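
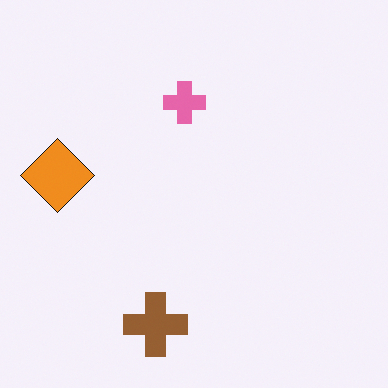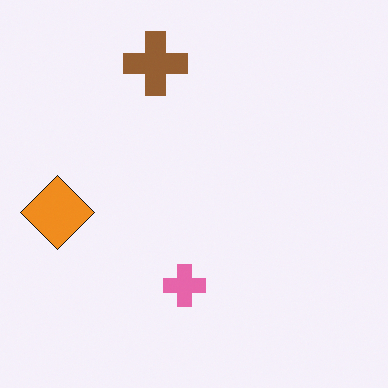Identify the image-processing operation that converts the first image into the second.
The second image is the first flipped vertically (top ↔ bottom).

The brown cross is in the bottom of the first image and the top of the second — shapes on opposite sides of the horizontal midline have swapped in a mirror flip.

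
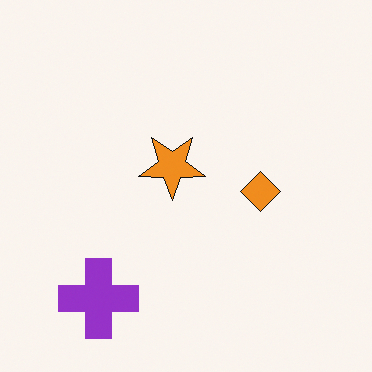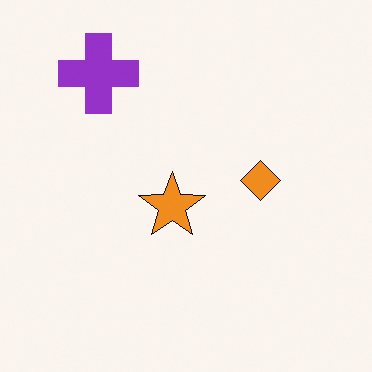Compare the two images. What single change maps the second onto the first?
Flipped vertically (top ↔ bottom).

The purple cross is in the top-left of the second image and the bottom-left of the first — shapes on opposite sides of the horizontal midline have swapped in a mirror flip.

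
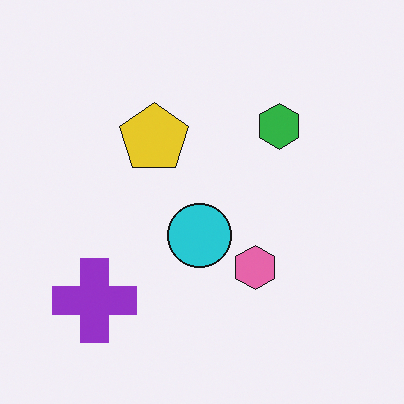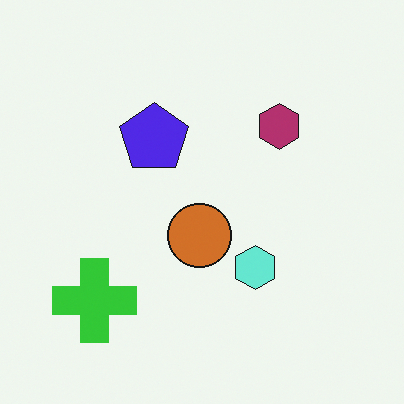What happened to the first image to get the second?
The second image is the first hue-shifted through roughly half the color wheel.

Every shape's color has rotated by the same amount around the hue wheel — a uniform hue shift.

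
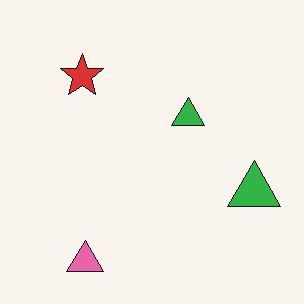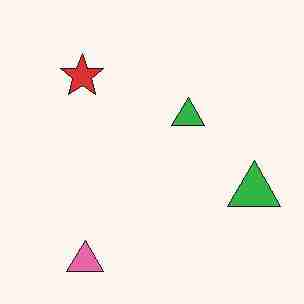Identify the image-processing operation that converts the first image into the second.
Heavily JPEG-compressed with obvious blocking artifacts.

Blocky 8×8 compression artifacts appear around shape edges and the flat background shows ringing — characteristic JPEG degradation.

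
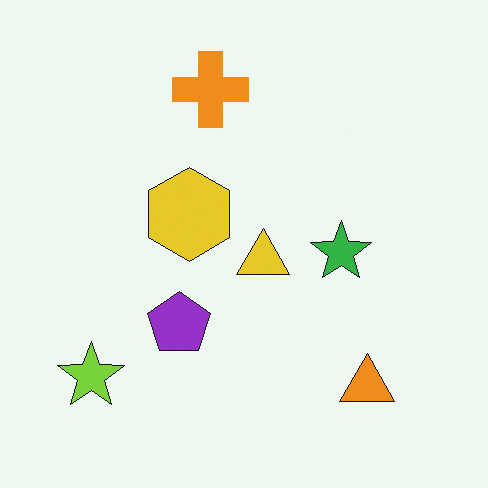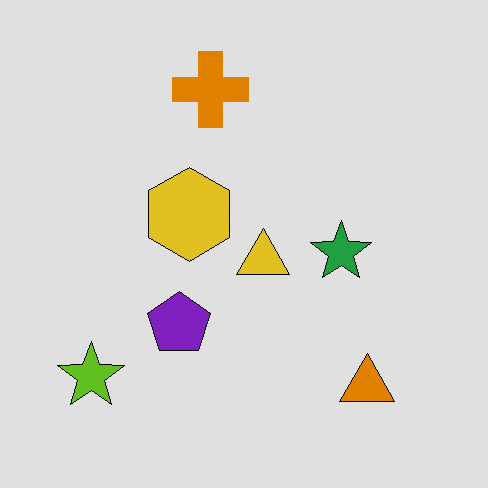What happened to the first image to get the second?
The second image is the first moderately posterized.

Each flat color has snapped to a coarser quantized level — most visibly, the near-white background has dropped to a flat grey.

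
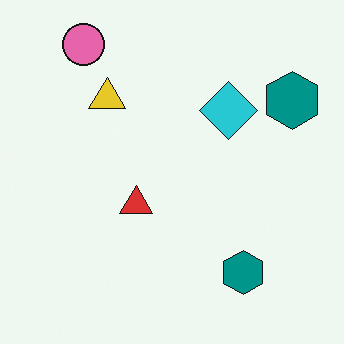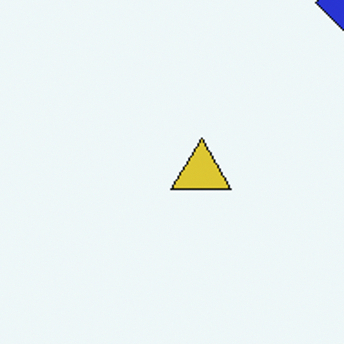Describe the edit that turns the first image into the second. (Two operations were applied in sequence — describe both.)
Hue-shifted slightly, then cropped tightly and scaled back up.

Every shape's color has rotated by the same amount around the hue wheel — a uniform hue shift. The visible shapes are larger and the field of view is narrower; shapes near the original edges may be partly or wholly outside the frame — a crop-and-rescale.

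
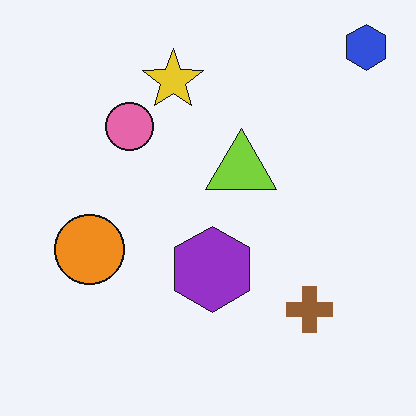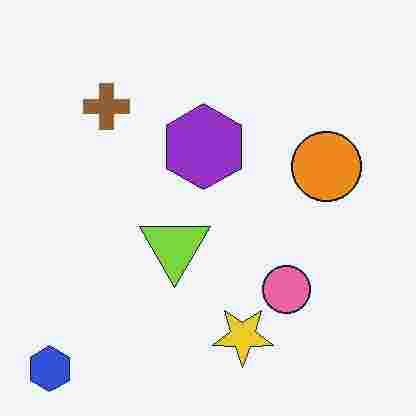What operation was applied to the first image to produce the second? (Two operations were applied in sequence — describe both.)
Rotated 180°, then degraded with heavy JPEG compression.

The blue hexagon sits in the top-right of the first image and the bottom-left of the second — consistent with a whole-image 180° rotation. Blocky 8×8 compression artifacts appear around shape edges and the flat background shows ringing — characteristic JPEG degradation.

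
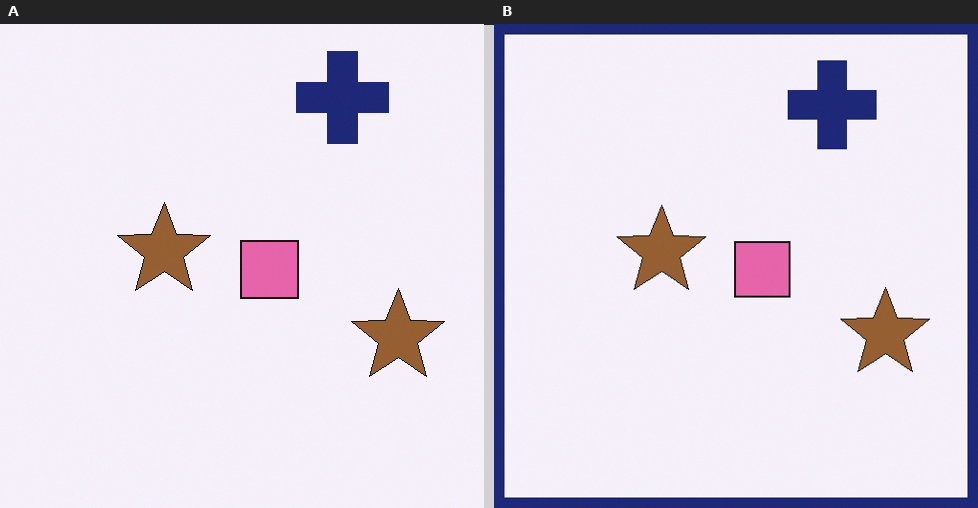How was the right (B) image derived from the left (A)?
The image was framed with a navy border.

A solid navy frame runs around the edge of the right (B) image, with the content slightly shrunk inside it.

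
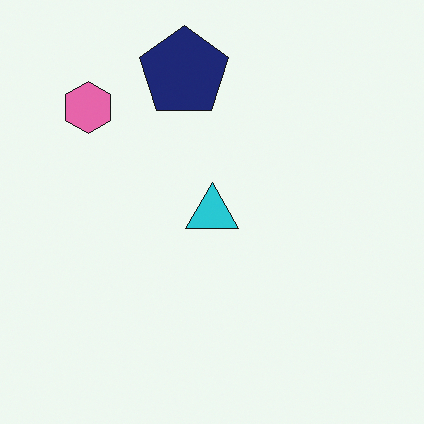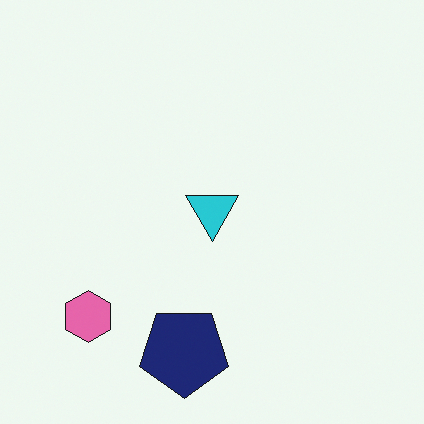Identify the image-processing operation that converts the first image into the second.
It was flipped vertically (top ↔ bottom).

The navy pentagon is in the top of the first image and the bottom of the second — shapes on opposite sides of the horizontal midline have swapped in a mirror flip.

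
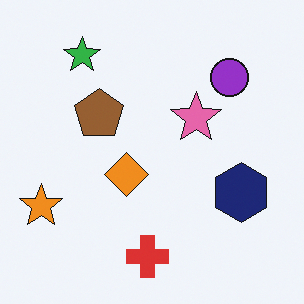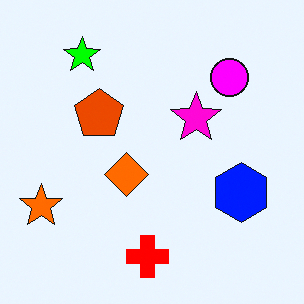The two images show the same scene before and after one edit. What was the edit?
The image was made much more vivid (saturation change).

All colors are more vivid — a global saturation change.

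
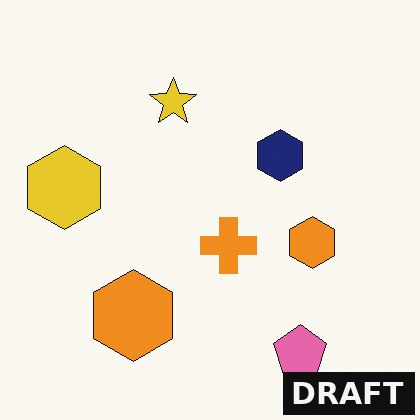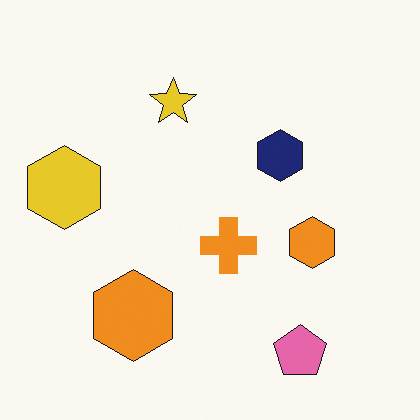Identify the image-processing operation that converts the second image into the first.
The image was watermarked with the text "DRAFT" in the lower-right corner.

A dark label reading "DRAFT" appears in the lower-right corner.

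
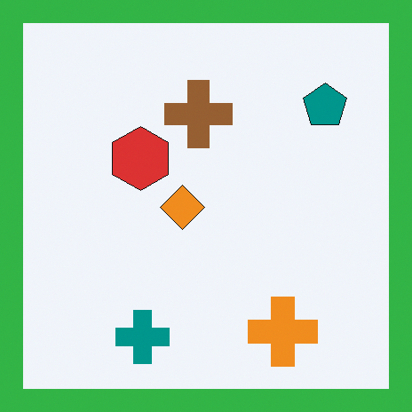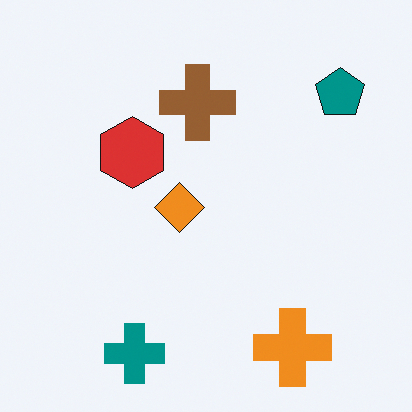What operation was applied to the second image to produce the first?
The image was framed with a green border.

A solid green frame runs around the edge of the first image, with the content slightly shrunk inside it.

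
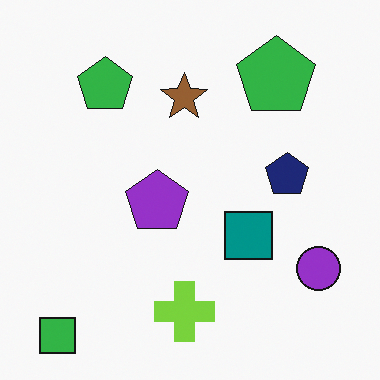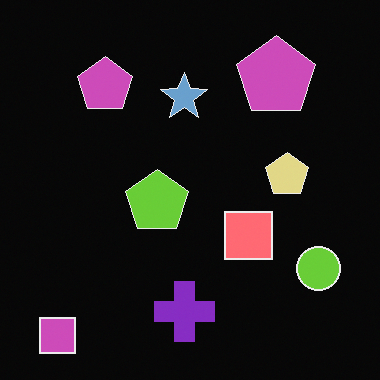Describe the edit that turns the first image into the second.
Color-inverted (negative).

The light background has become dark and every shape's color is its complement — a photographic negative.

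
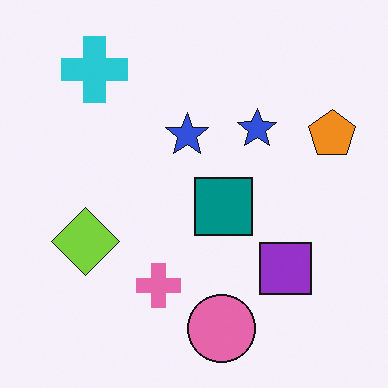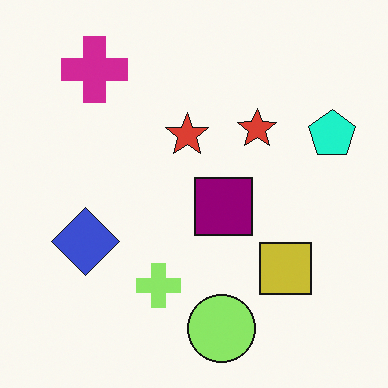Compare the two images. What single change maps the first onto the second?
It was hue-shifted noticeably.

Every shape's color has rotated by the same amount around the hue wheel — a uniform hue shift.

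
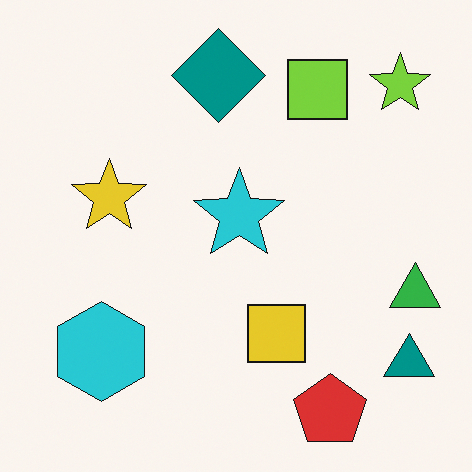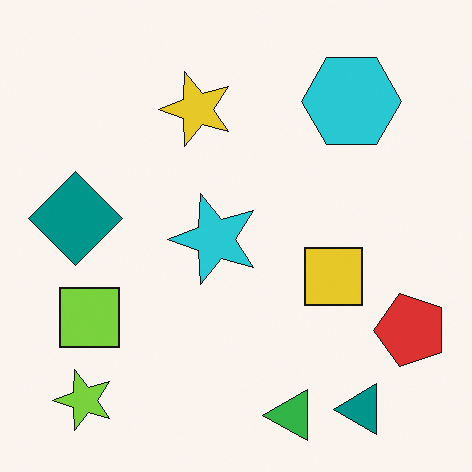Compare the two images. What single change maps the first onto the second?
This is the original image transposed (reflected across the top-left ↔ bottom-right diagonal).

Shapes have swapped their row and column positions — what was in the top-right is now in the bottom-left — a diagonal reflection.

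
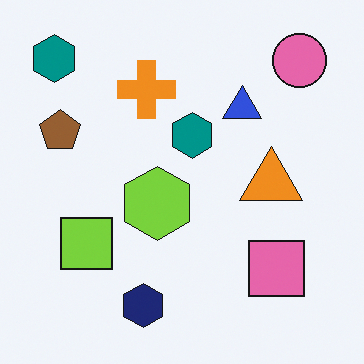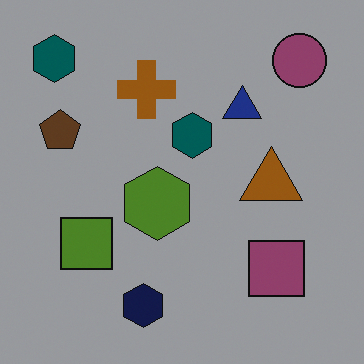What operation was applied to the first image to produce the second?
The image was darkened a lot.

Every pixel — background and shapes alike — is uniformly darkened.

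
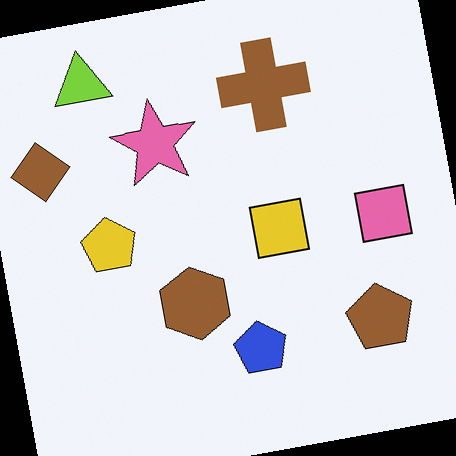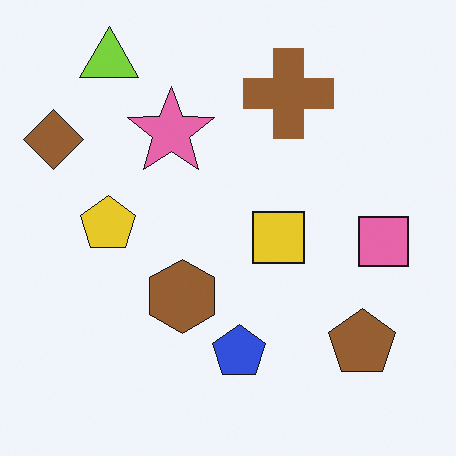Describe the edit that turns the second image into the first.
It was rotated counter-clockwise by a few degrees.

Every shape is tilted by the same angle and the image corners show triangular fill wedges — a whole-image rotation by a non-right angle.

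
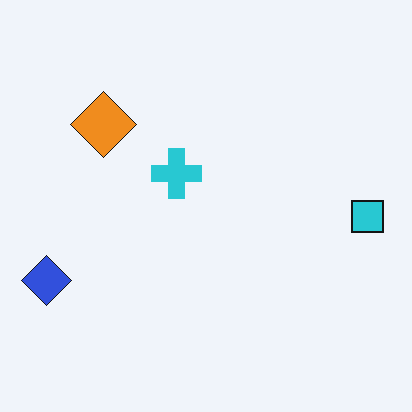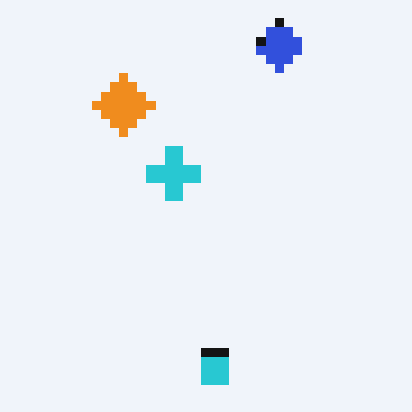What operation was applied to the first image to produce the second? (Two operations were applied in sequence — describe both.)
This is the original image transposed (reflected across the top-left ↔ bottom-right diagonal), then heavily pixelated into large blocks.

Shapes have swapped their row and column positions — what was in the top-right is now in the bottom-left — a diagonal reflection. Shapes are reduced to large square blocks; fine edges and outlines are lost — a downscale-then-upscale (mosaic) effect.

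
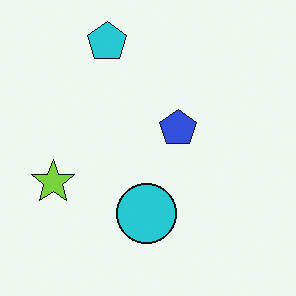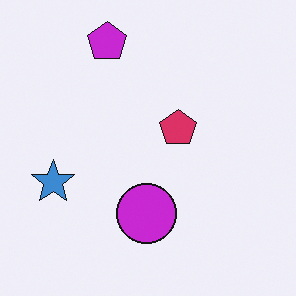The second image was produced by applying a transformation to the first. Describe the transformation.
The image was hue-shifted through roughly a third of the color wheel.

Every shape's color has rotated by the same amount around the hue wheel — a uniform hue shift.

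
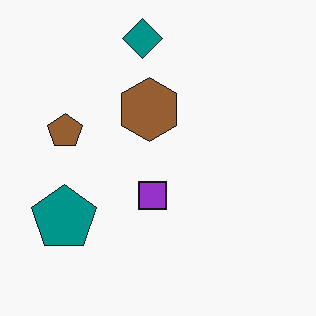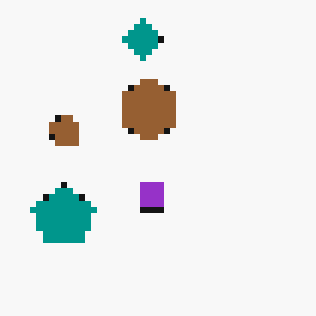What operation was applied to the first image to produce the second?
It was pixelated into visible square blocks.

Shapes are reduced to large square blocks; fine edges and outlines are lost — a downscale-then-upscale (mosaic) effect.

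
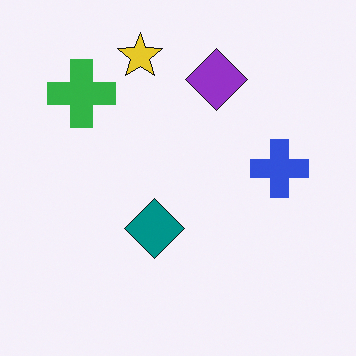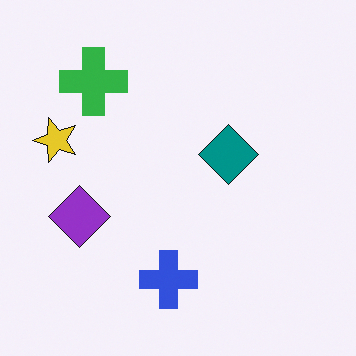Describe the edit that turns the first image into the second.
It was transposed (reflected across the top-left ↔ bottom-right diagonal).

Shapes have swapped their row and column positions — what was in the top-right is now in the bottom-left — a diagonal reflection.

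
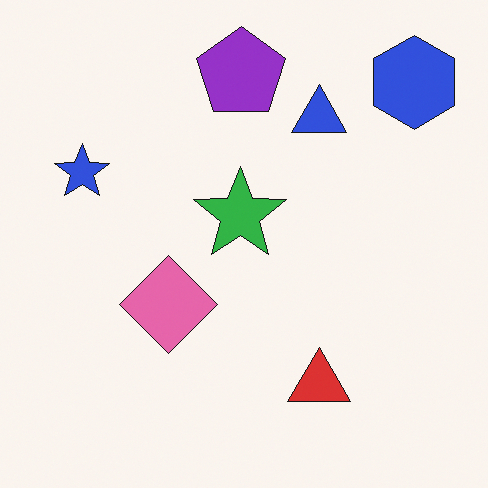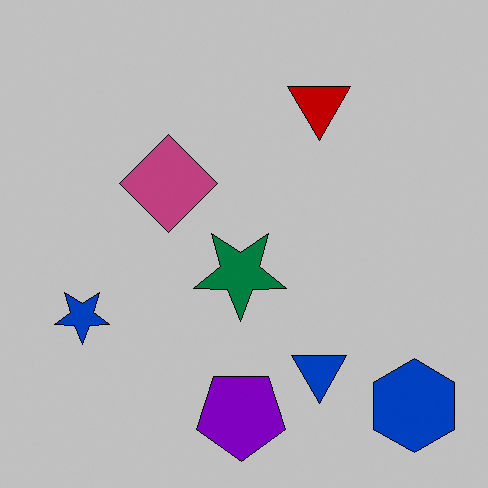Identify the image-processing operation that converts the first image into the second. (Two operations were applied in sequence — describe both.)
This is the original image flipped vertically (top ↔ bottom), then heavily posterized to just a handful of flat colors.

The purple pentagon is in the top of the first image and the bottom of the second — shapes on opposite sides of the horizontal midline have swapped in a mirror flip. Each flat color has snapped to a coarser quantized level — most visibly, the near-white background has dropped to a flat grey.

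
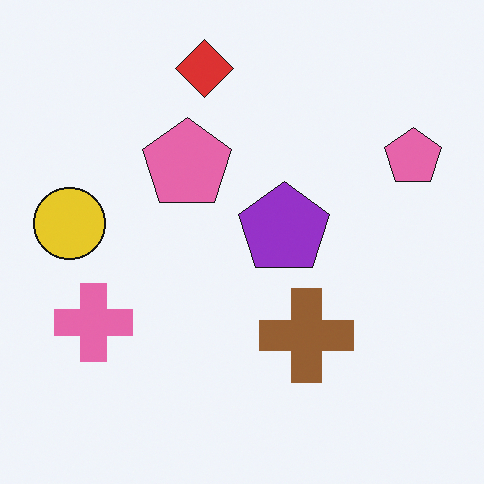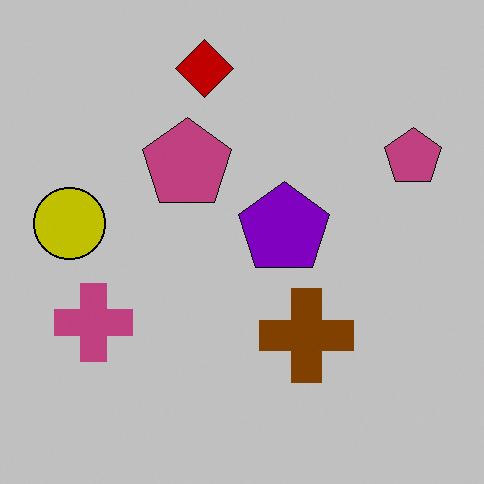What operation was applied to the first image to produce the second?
This is the original image aggressively posterized.

Each flat color has snapped to a coarser quantized level — most visibly, the near-white background has dropped to a flat grey.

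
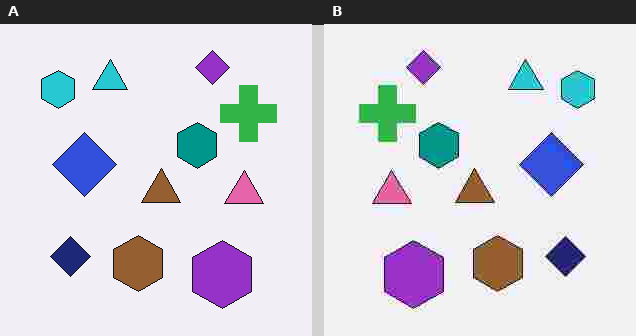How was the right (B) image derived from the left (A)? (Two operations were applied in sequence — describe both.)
The right (B) image is the left (A) flipped horizontally (left ↔ right), then heavily JPEG-compressed with obvious blocking artifacts.

The cyan hexagon is in the top-left of the left (A) image and the top-right of the right (B) — shapes on opposite sides of the vertical midline have swapped in a mirror flip. Blocky 8×8 compression artifacts appear around shape edges and the flat background shows ringing — characteristic JPEG degradation.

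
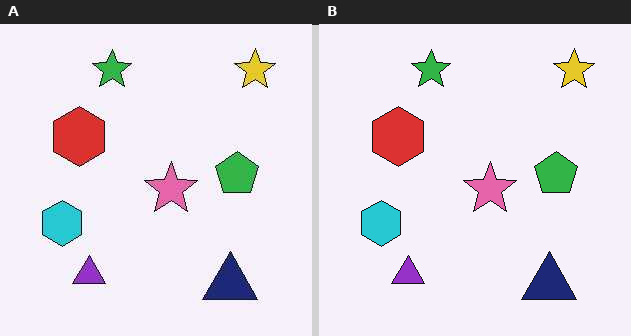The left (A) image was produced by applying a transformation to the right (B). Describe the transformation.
It was given moderate JPEG compression.

Blocky 8×8 compression artifacts appear around shape edges and the flat background shows ringing — characteristic JPEG degradation.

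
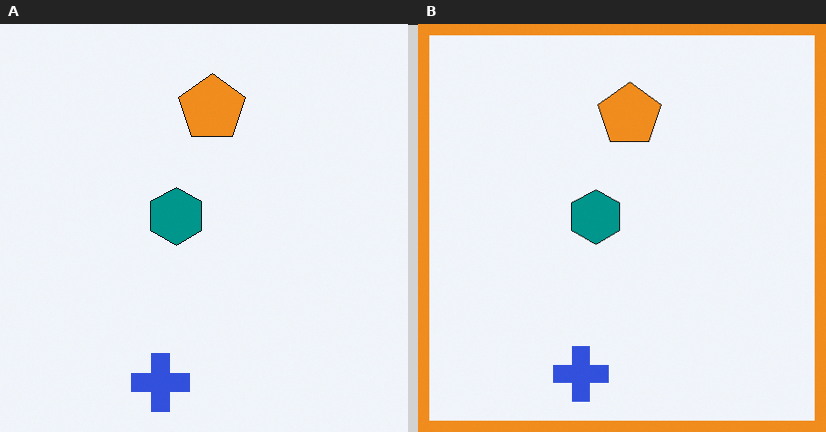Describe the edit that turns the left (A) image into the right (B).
The image was framed with a orange border.

A solid orange frame runs around the edge of the right (B) image, with the content slightly shrunk inside it.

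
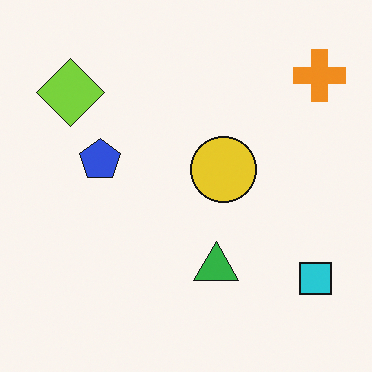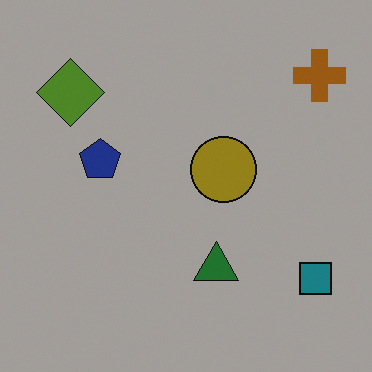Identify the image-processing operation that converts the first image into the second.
It was substantially darkened.

Every pixel — background and shapes alike — is uniformly darkened.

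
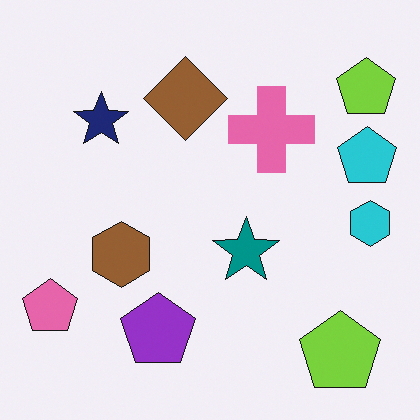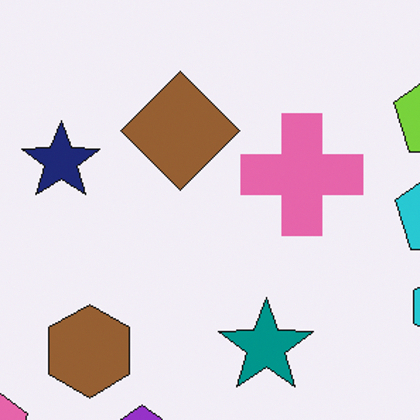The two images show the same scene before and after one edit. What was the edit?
Cropped to a modestly smaller region and rescaled.

The visible shapes are larger and the field of view is narrower; shapes near the original edges may be partly or wholly outside the frame — a crop-and-rescale.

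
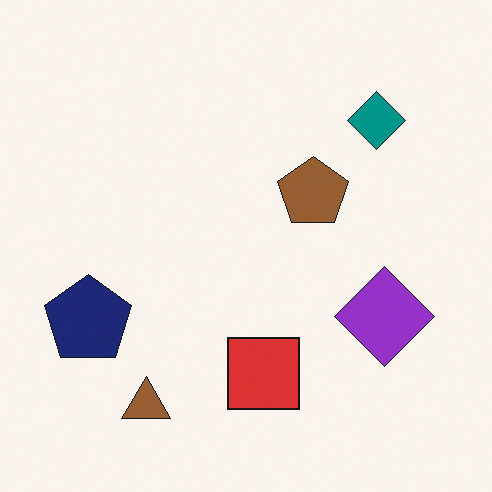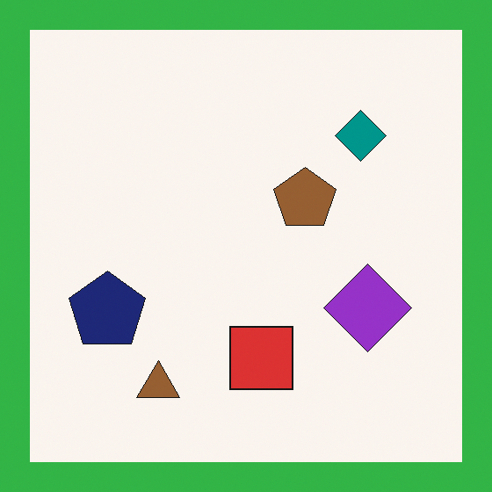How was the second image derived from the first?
This is the original image framed with a green border.

A solid green frame runs around the edge of the second image, with the content slightly shrunk inside it.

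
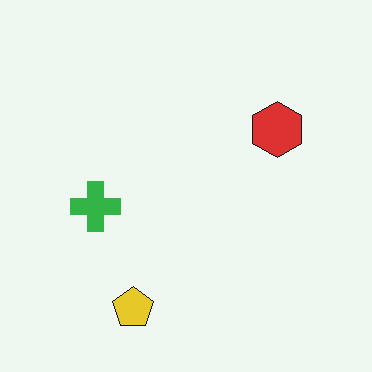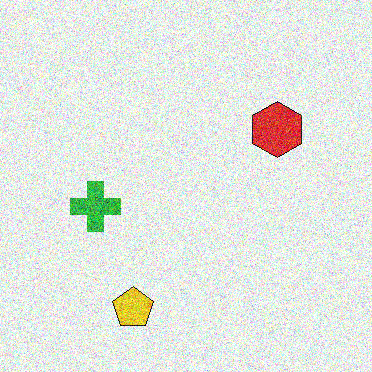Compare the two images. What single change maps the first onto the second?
The image was degraded with heavy additive noise.

Random speckle covers the whole image, including the flat background.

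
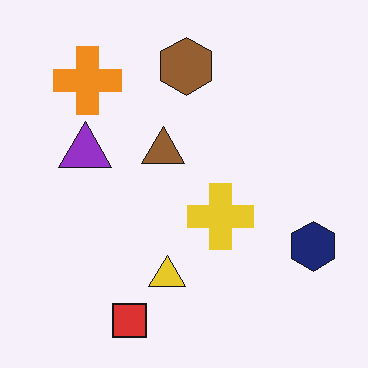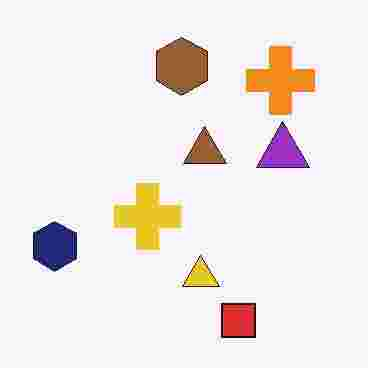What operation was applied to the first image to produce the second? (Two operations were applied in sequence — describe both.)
The second image is the first flipped horizontally (left ↔ right), then heavily JPEG-compressed with obvious blocking artifacts.

The navy hexagon is in the bottom-right of the first image and the bottom-left of the second — shapes on opposite sides of the vertical midline have swapped in a mirror flip. Blocky 8×8 compression artifacts appear around shape edges and the flat background shows ringing — characteristic JPEG degradation.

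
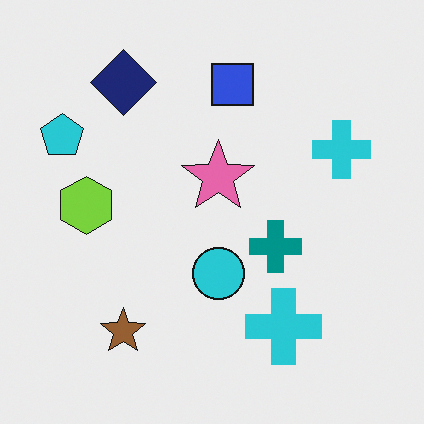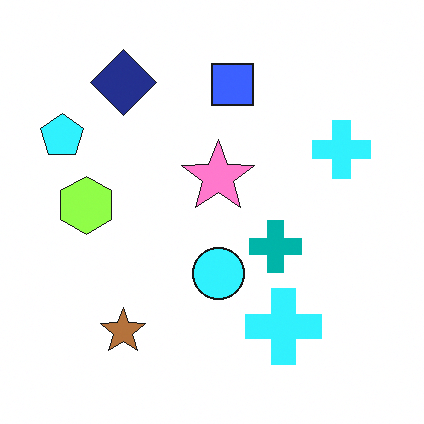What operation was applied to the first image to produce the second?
This is the original image slightly brightened.

Every pixel — background and shapes alike — is uniformly brightened.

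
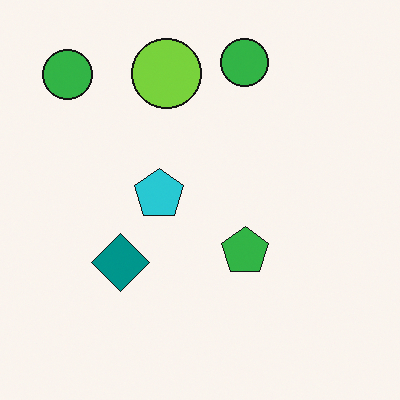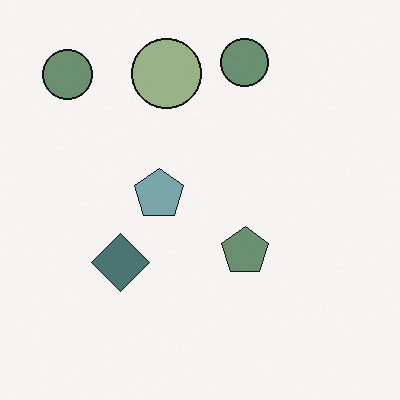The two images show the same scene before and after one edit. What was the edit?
The image was heavily desaturated.

All colors are more muted and greyish — a global saturation change.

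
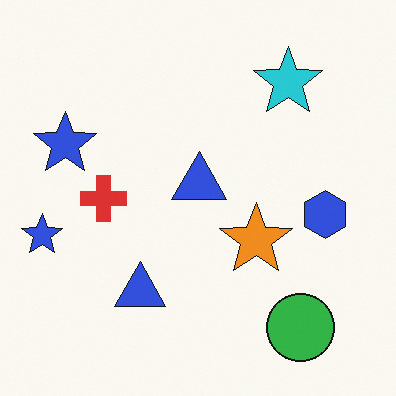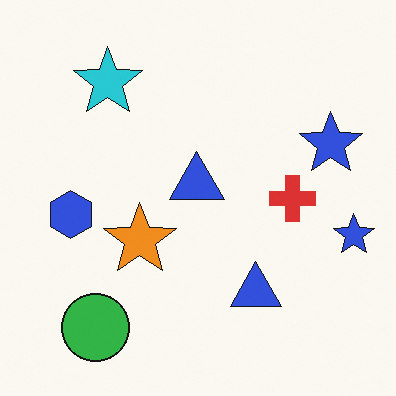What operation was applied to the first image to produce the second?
It was flipped horizontally (left ↔ right).

The blue hexagon is in the right of the first image and the left of the second — shapes on opposite sides of the vertical midline have swapped in a mirror flip.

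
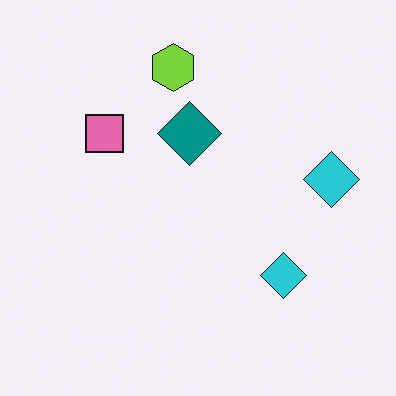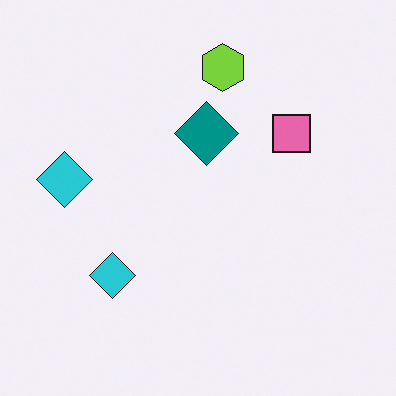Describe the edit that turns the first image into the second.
The transformation is: flipped horizontally (left ↔ right).

The pink square is in the left of the first image and the right of the second — shapes on opposite sides of the vertical midline have swapped in a mirror flip.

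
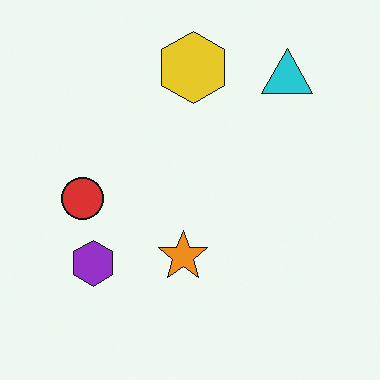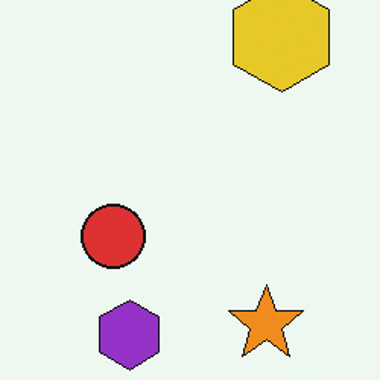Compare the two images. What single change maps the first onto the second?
Cropped slightly and scaled back up.

The visible shapes are larger and the field of view is narrower; shapes near the original edges may be partly or wholly outside the frame — a crop-and-rescale.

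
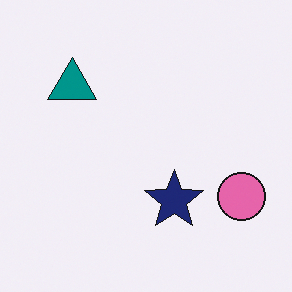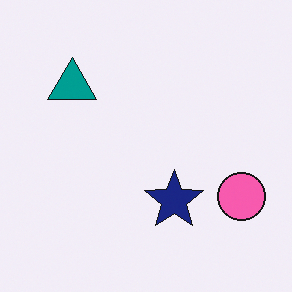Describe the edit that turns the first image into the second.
The transformation is: slightly oversaturated.

All colors are more vivid — a global saturation change.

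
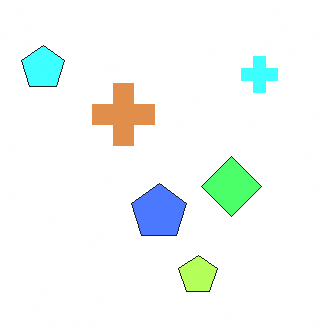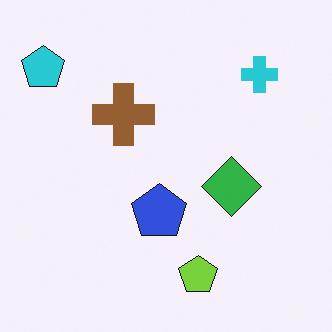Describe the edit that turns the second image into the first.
The transformation is: substantially brightened.

Every pixel — background and shapes alike — is uniformly brightened.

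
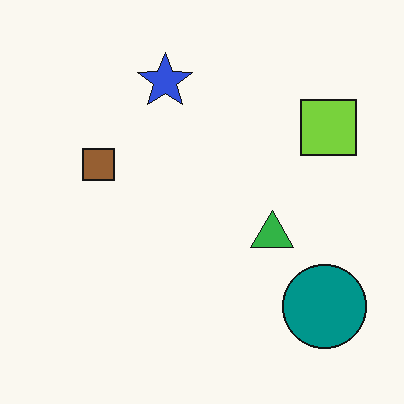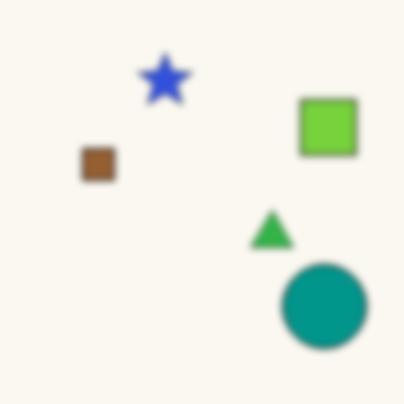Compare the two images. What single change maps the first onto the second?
It was moderately blurred.

Shape edges and outlines are uniformly softened across the whole image.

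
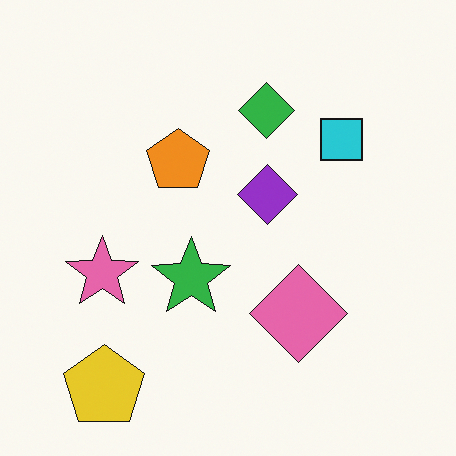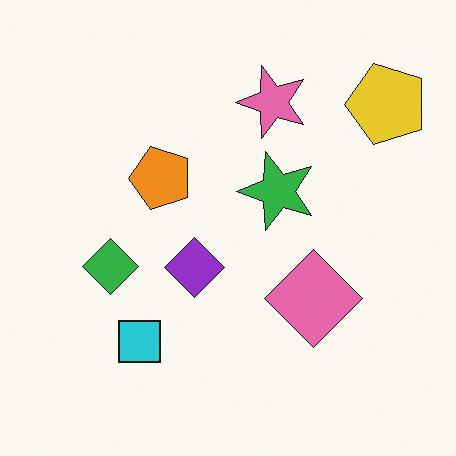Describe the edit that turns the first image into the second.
Transposed (reflected across the top-left ↔ bottom-right diagonal).

Shapes have swapped their row and column positions — what was in the top-right is now in the bottom-left — a diagonal reflection.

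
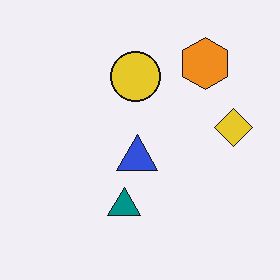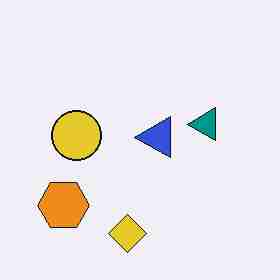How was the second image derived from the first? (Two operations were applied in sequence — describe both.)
It was transposed (reflected across the top-left ↔ bottom-right diagonal), then degraded with heavy JPEG compression.

Shapes have swapped their row and column positions — what was in the top-right is now in the bottom-left — a diagonal reflection. Blocky 8×8 compression artifacts appear around shape edges and the flat background shows ringing — characteristic JPEG degradation.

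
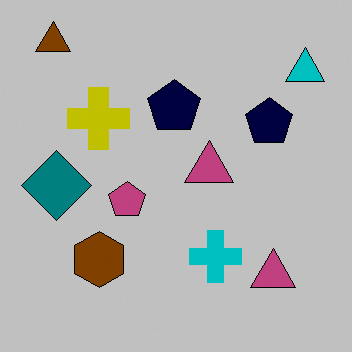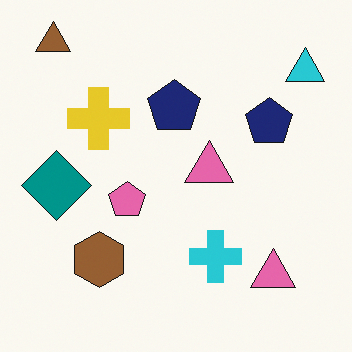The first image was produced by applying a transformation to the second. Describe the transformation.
It was aggressively posterized.

Each flat color has snapped to a coarser quantized level — most visibly, the near-white background has dropped to a flat grey.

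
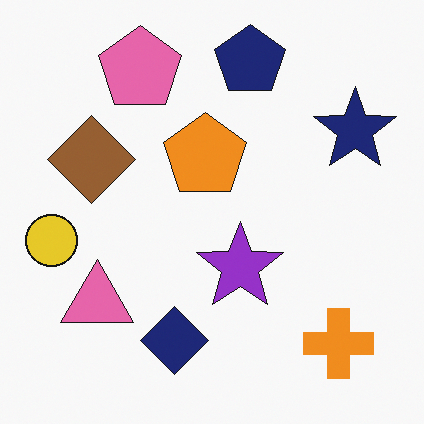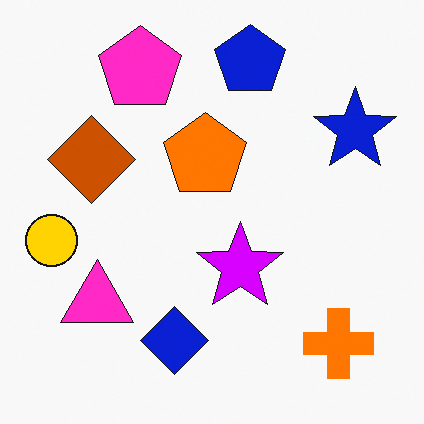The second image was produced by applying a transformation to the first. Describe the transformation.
It was made much more vivid (saturation change).

All colors are more vivid — a global saturation change.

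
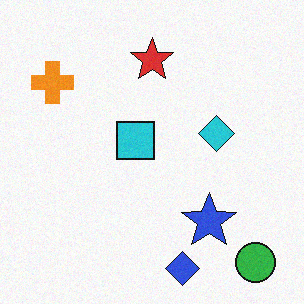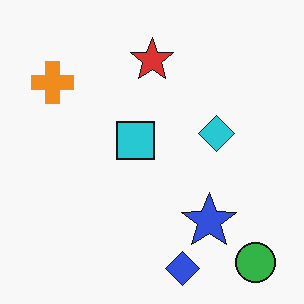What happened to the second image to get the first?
This is the original image degraded with a light layer of grain.

Random speckle covers the whole image, including the flat background.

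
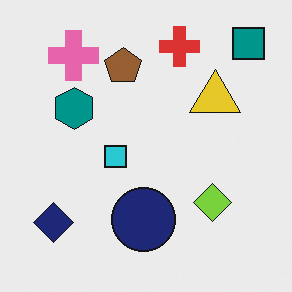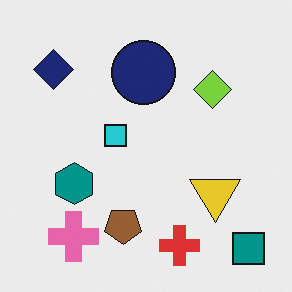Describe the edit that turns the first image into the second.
The image was flipped vertically (top ↔ bottom).

The teal square is in the top-right of the first image and the bottom-right of the second — shapes on opposite sides of the horizontal midline have swapped in a mirror flip.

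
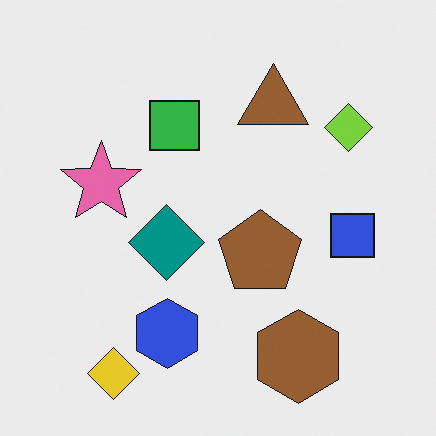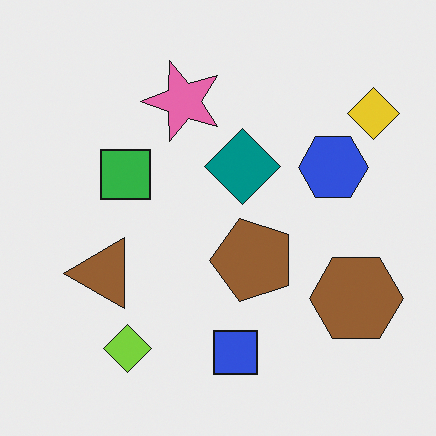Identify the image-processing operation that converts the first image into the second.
The second image is the first transposed (reflected across the top-left ↔ bottom-right diagonal).

Shapes have swapped their row and column positions — what was in the top-right is now in the bottom-left — a diagonal reflection.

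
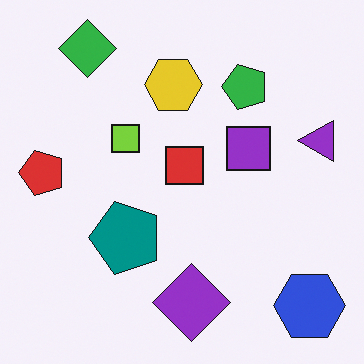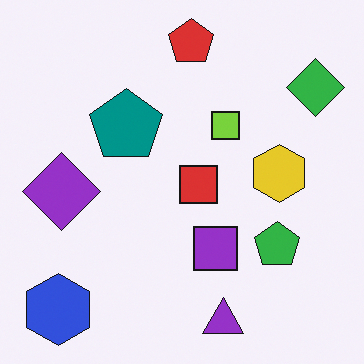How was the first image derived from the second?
It was rotated 90° counter-clockwise.

The blue hexagon sits in the bottom-left of the second image and the bottom-right of the first — consistent with a whole-image 90° counter-clockwise rotation.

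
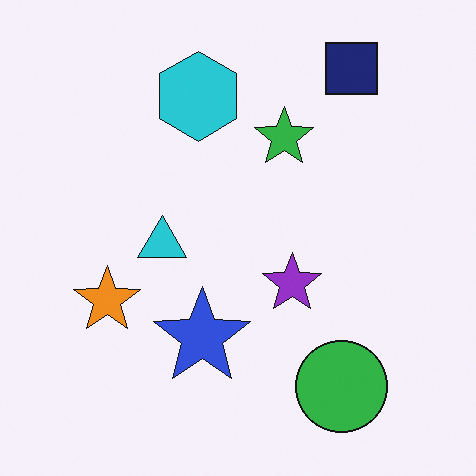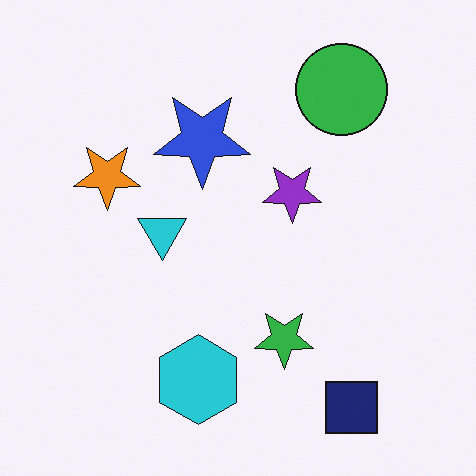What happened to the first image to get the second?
This is the original image flipped vertically (top ↔ bottom).

The navy square is in the top-right of the first image and the bottom-right of the second — shapes on opposite sides of the horizontal midline have swapped in a mirror flip.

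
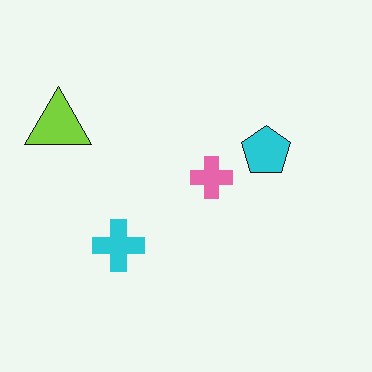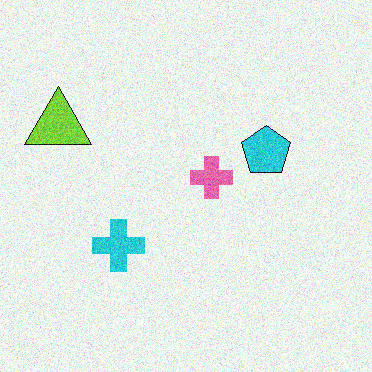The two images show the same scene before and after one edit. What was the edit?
It was degraded with moderate additive noise.

Random speckle covers the whole image, including the flat background.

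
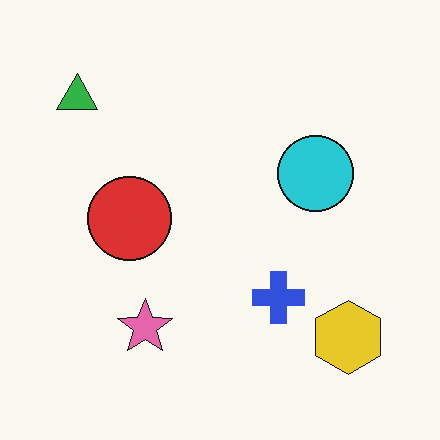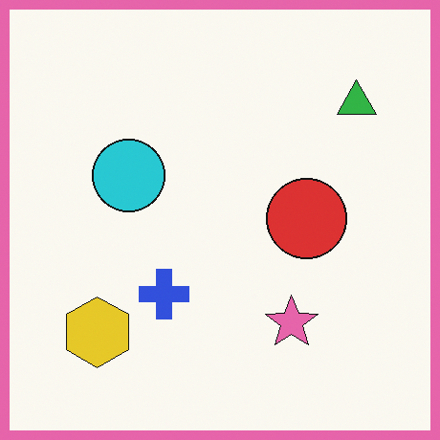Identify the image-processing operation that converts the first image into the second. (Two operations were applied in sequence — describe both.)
Flipped horizontally (left ↔ right), then framed with a pink border.

The green triangle is in the top-left of the first image and the top-right of the second — shapes on opposite sides of the vertical midline have swapped in a mirror flip. A solid pink frame runs around the edge of the second image, with the content slightly shrunk inside it.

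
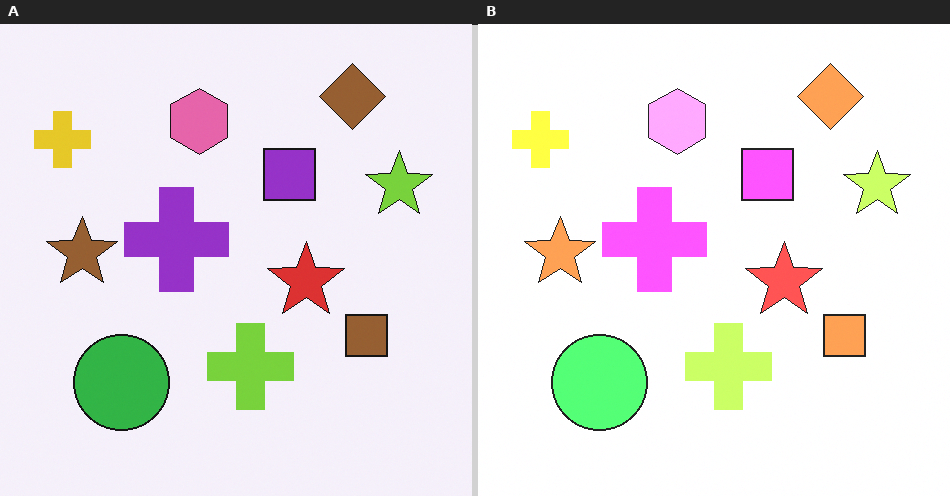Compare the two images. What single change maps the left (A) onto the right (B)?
Brightened a lot.

Every pixel — background and shapes alike — is uniformly brightened.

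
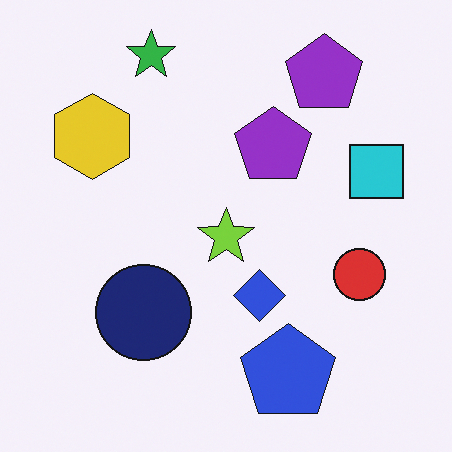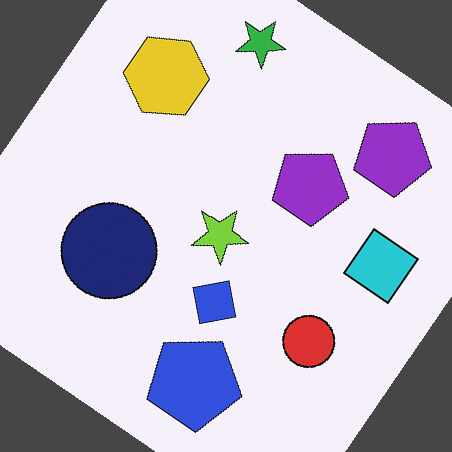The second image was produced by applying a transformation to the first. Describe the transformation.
It was rotated clockwise by a large amount — several tens of degrees.

Every shape is tilted by the same angle and the image corners show triangular fill wedges — a whole-image rotation by a non-right angle.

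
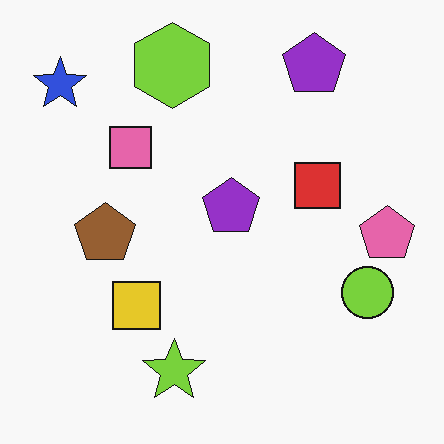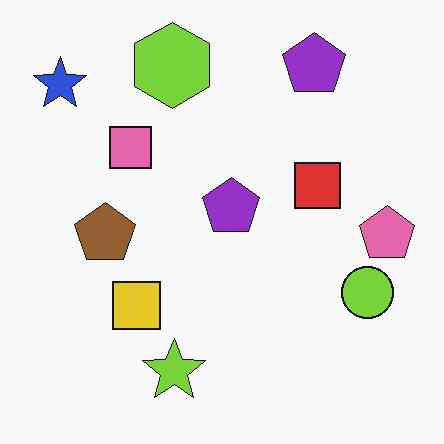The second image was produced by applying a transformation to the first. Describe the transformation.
JPEG-compressed with visible artifacts.

Blocky 8×8 compression artifacts appear around shape edges and the flat background shows ringing — characteristic JPEG degradation.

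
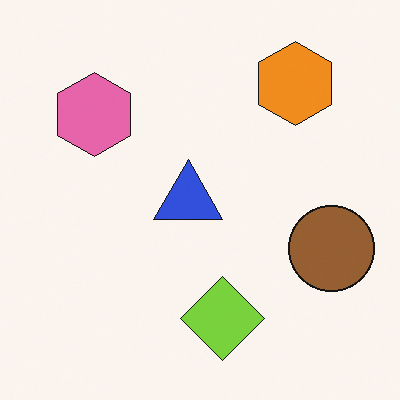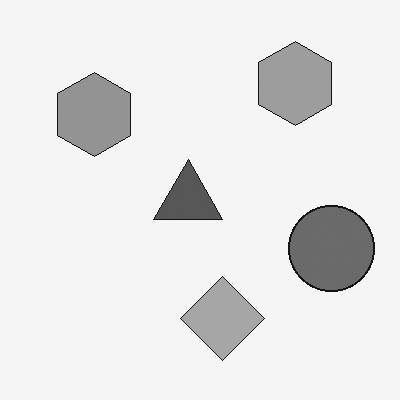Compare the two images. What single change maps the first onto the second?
It was converted to grayscale.

All color is removed — every shape is now a shade of grey.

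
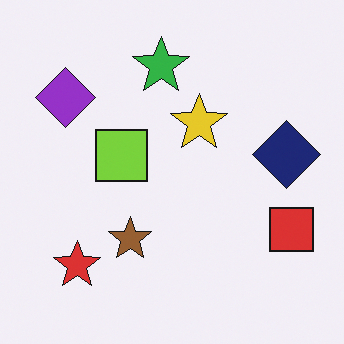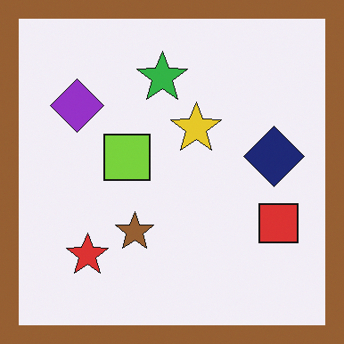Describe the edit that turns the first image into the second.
Framed with a brown border.

A solid brown frame runs around the edge of the second image, with the content slightly shrunk inside it.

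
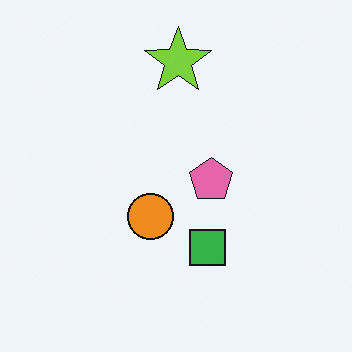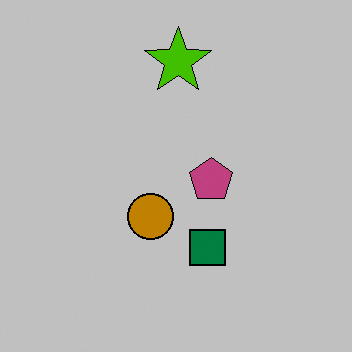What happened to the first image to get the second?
This is the original image aggressively posterized.

Each flat color has snapped to a coarser quantized level — most visibly, the near-white background has dropped to a flat grey.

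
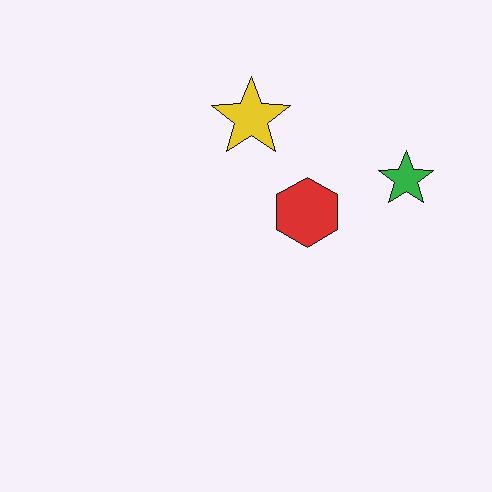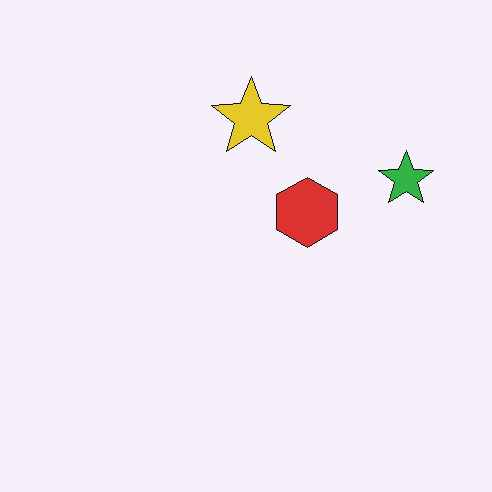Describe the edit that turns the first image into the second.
This is the original image given moderate JPEG compression.

Blocky 8×8 compression artifacts appear around shape edges and the flat background shows ringing — characteristic JPEG degradation.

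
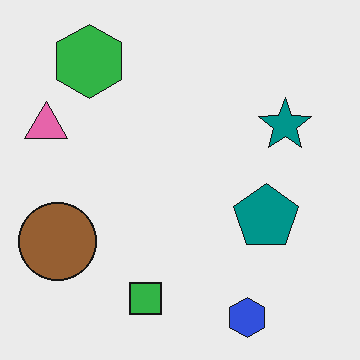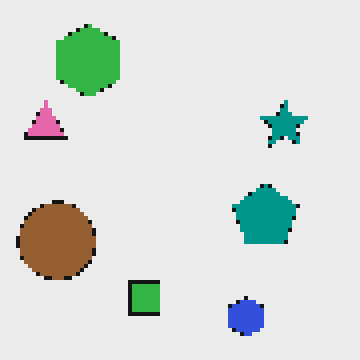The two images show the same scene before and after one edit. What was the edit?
The second image is the first mildly pixelated.

Shapes are reduced to large square blocks; fine edges and outlines are lost — a downscale-then-upscale (mosaic) effect.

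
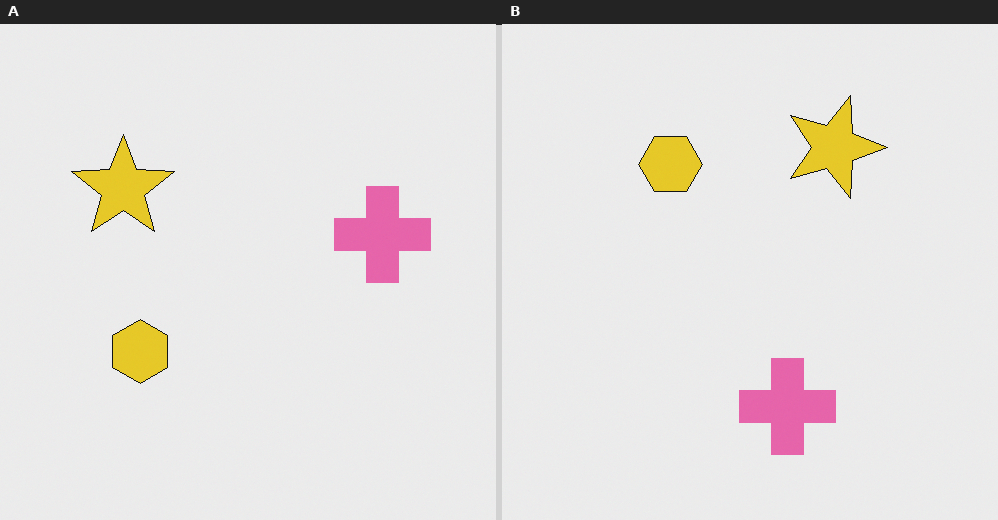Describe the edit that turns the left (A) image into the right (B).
Rotated 90° clockwise.

The yellow star sits in the top-left of the left (A) image and the top-right of the right (B) — consistent with a whole-image 90° clockwise rotation.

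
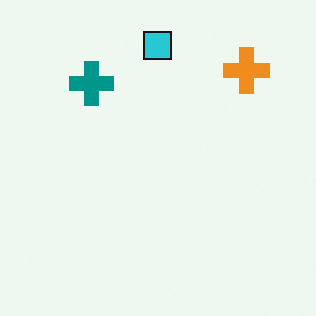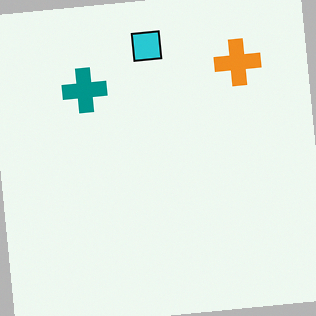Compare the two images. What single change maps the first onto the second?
This is the original image rotated counter-clockwise by a small amount.

Every shape is tilted by the same angle and the image corners show triangular fill wedges — a whole-image rotation by a non-right angle.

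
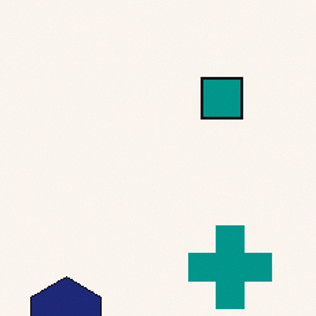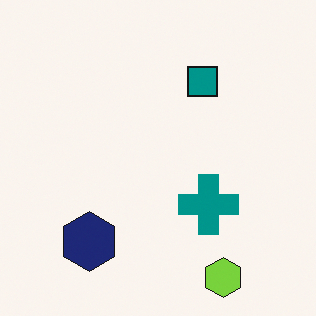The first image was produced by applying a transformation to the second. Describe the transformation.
This is the original image cropped slightly and scaled back up.

The visible shapes are larger and the field of view is narrower; shapes near the original edges may be partly or wholly outside the frame — a crop-and-rescale.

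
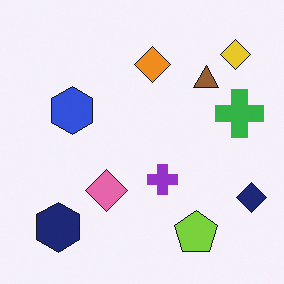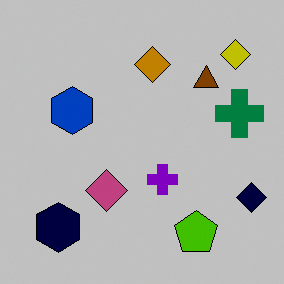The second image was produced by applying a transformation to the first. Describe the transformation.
This is the original image aggressively posterized.

Each flat color has snapped to a coarser quantized level — most visibly, the near-white background has dropped to a flat grey.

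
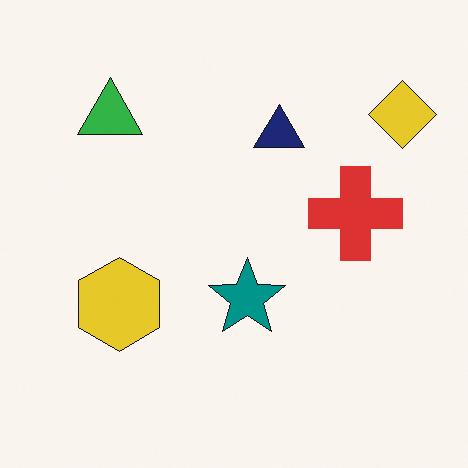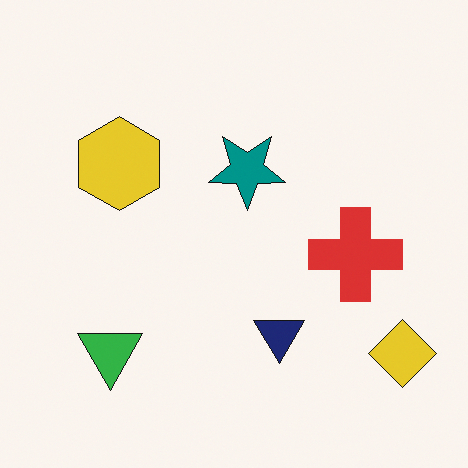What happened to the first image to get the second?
The transformation is: flipped vertically (top ↔ bottom).

The yellow diamond is in the top-right of the first image and the bottom-right of the second — shapes on opposite sides of the horizontal midline have swapped in a mirror flip.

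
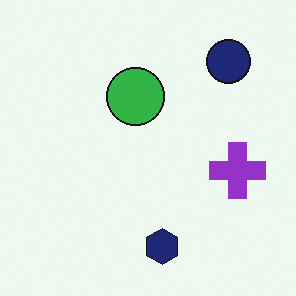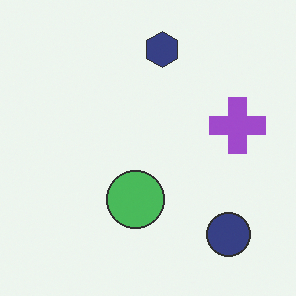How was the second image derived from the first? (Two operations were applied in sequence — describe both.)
It was flipped vertically (top ↔ bottom), then given slightly reduced contrast.

The navy hexagon is in the bottom of the first image and the top of the second — shapes on opposite sides of the horizontal midline have swapped in a mirror flip. Tones are pushed toward mid-grey across the whole image — a global contrast change.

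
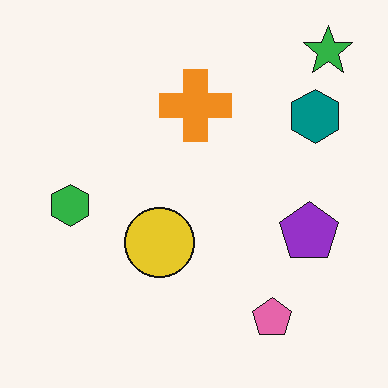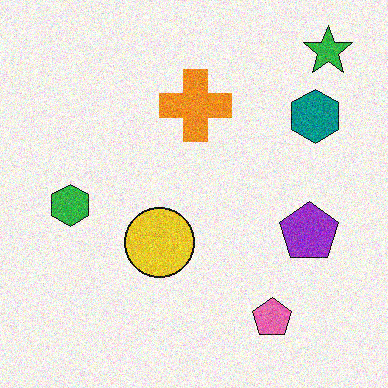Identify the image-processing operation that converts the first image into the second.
Degraded with visible gaussian noise.

Random speckle covers the whole image, including the flat background.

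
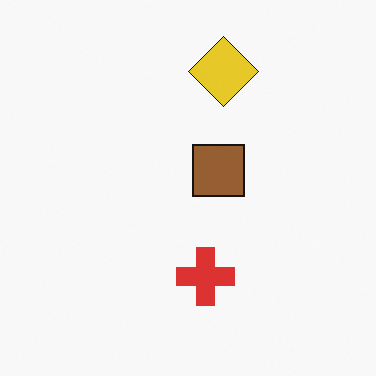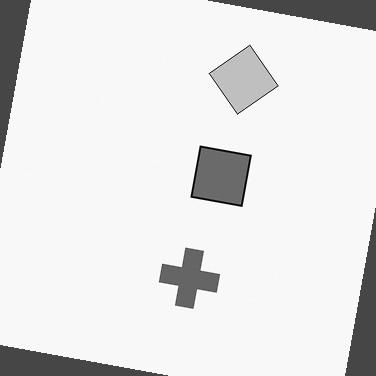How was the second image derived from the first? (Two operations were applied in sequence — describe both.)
The transformation is: rotated clockwise by a slight angle, then converted to grayscale.

Every shape is tilted by the same angle and the image corners show triangular fill wedges — a whole-image rotation by a non-right angle. All color is removed — every shape is now a shade of grey.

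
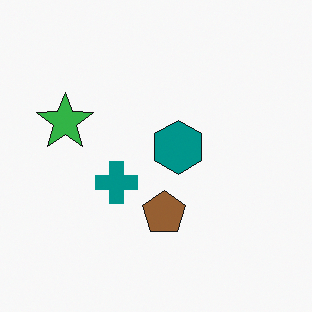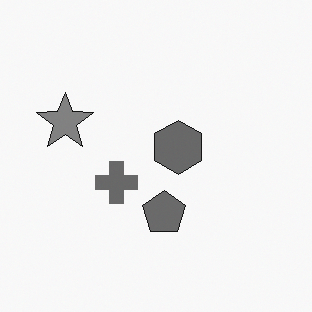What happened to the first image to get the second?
The image was converted to grayscale.

All color is removed — every shape is now a shade of grey.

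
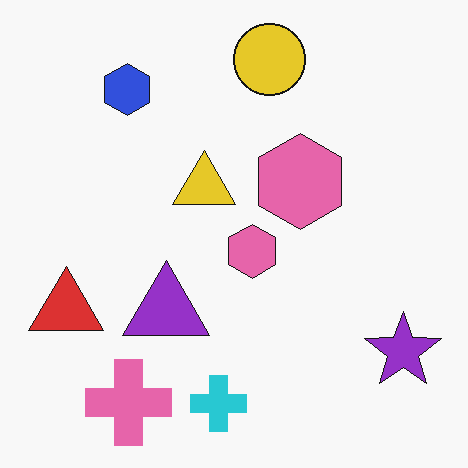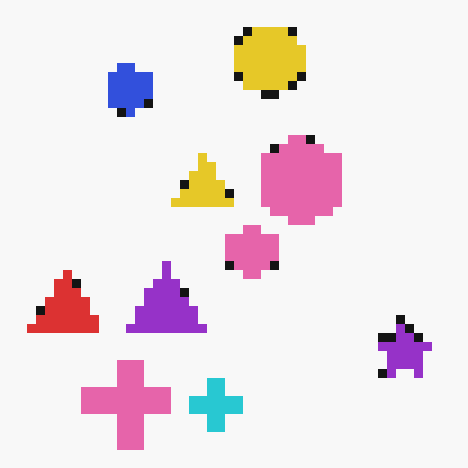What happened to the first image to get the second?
Coarsely pixelated.

Shapes are reduced to large square blocks; fine edges and outlines are lost — a downscale-then-upscale (mosaic) effect.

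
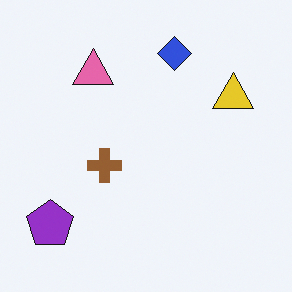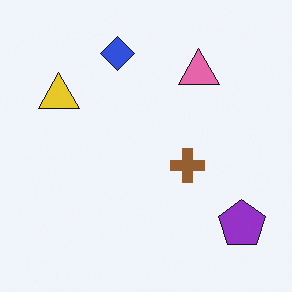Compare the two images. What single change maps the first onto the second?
It was flipped horizontally (left ↔ right).

The purple pentagon is in the bottom-left of the first image and the bottom-right of the second — shapes on opposite sides of the vertical midline have swapped in a mirror flip.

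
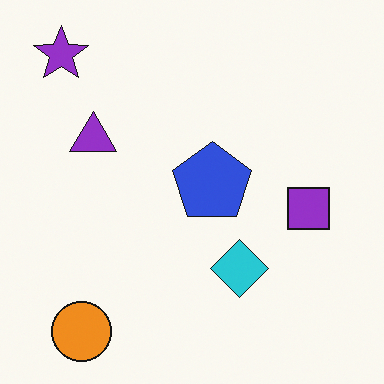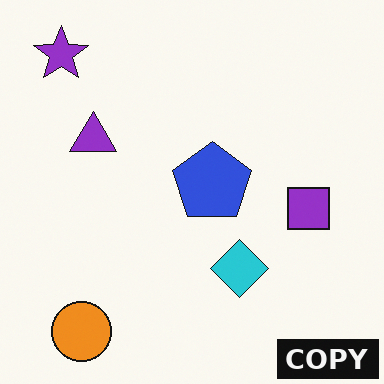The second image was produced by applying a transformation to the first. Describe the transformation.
The image was watermarked with the text "COPY" in the lower-right corner.

A dark label reading "COPY" appears in the lower-right corner.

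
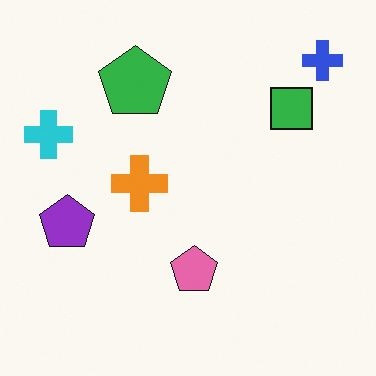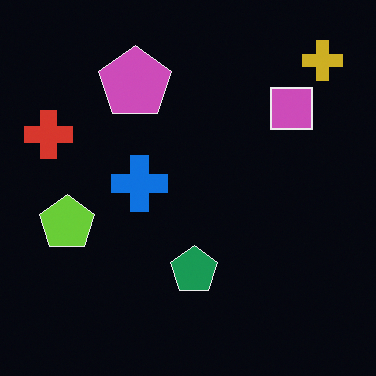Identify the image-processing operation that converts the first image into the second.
This is the original image color-inverted (negative).

The light background has become dark and every shape's color is its complement — a photographic negative.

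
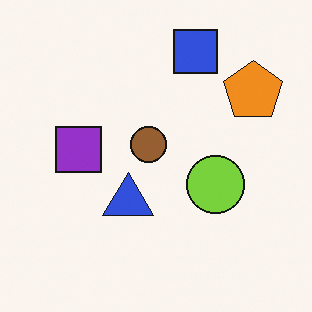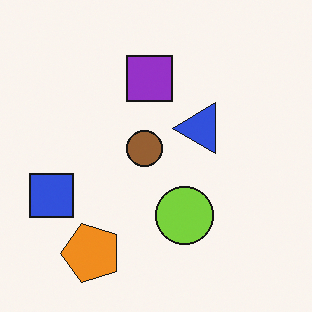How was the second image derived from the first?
Transposed (reflected across the top-left ↔ bottom-right diagonal).

Shapes have swapped their row and column positions — what was in the top-right is now in the bottom-left — a diagonal reflection.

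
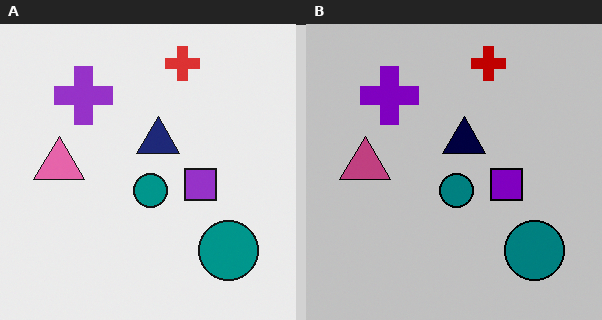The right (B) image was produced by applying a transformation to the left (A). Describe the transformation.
This is the original image aggressively posterized.

Each flat color has snapped to a coarser quantized level — most visibly, the near-white background has dropped to a flat grey.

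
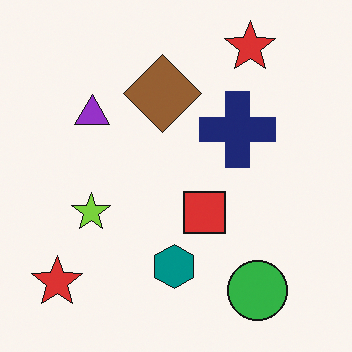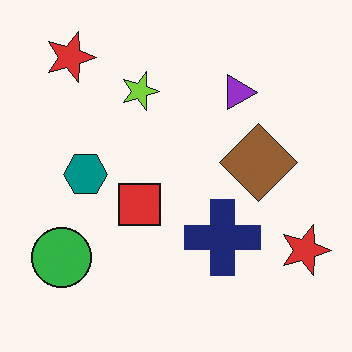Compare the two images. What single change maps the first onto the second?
The second image is the first rotated 90° clockwise.

The green circle sits in the bottom-right of the first image and the bottom-left of the second — consistent with a whole-image 90° clockwise rotation.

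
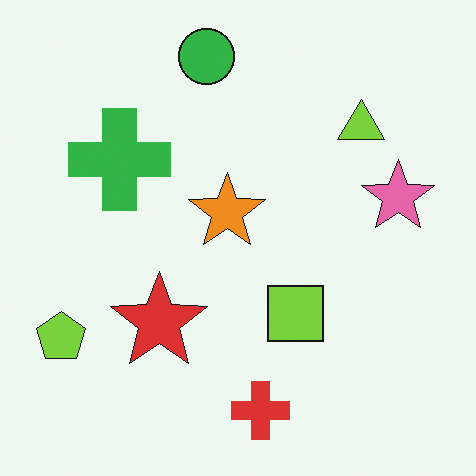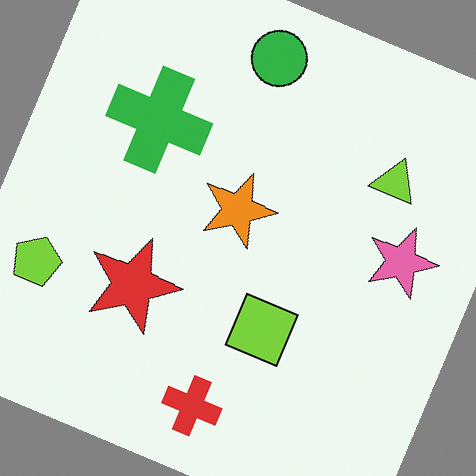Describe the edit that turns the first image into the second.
Rotated clockwise by a moderate amount.

Every shape is tilted by the same angle and the image corners show triangular fill wedges — a whole-image rotation by a non-right angle.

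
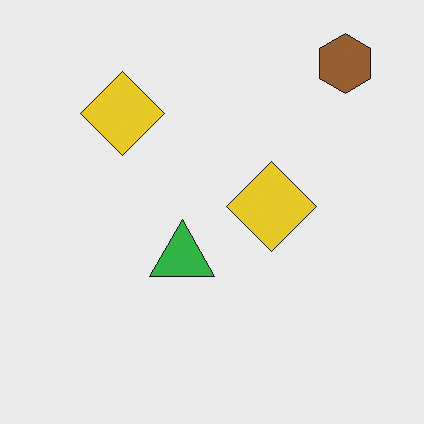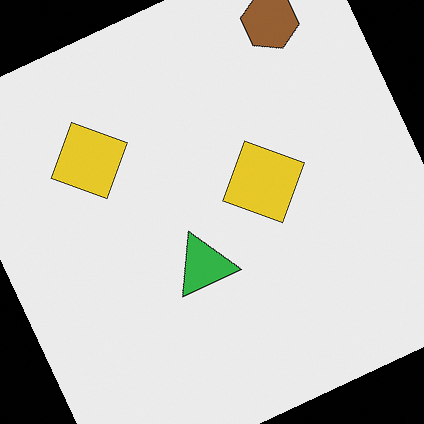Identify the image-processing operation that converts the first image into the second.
It was rotated counter-clockwise by a clearly visible amount.

Every shape is tilted by the same angle and the image corners show triangular fill wedges — a whole-image rotation by a non-right angle.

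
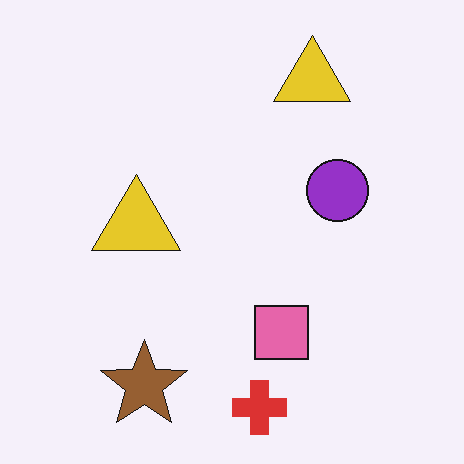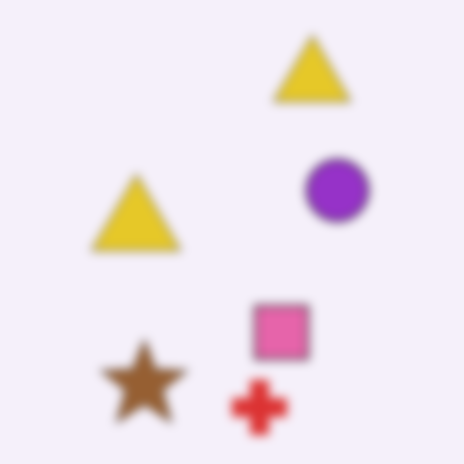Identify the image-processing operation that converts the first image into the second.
The image was heavily blurred.

Shape edges and outlines are uniformly softened across the whole image.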